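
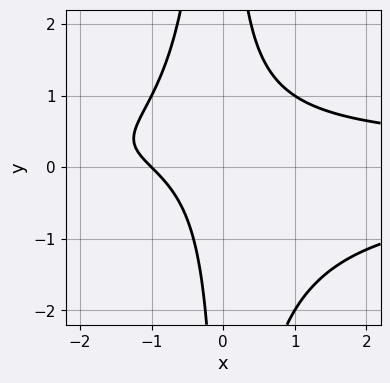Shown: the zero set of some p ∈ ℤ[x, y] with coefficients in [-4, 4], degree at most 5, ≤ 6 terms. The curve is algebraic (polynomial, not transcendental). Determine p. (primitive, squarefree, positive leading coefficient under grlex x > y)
deg p = 4. A generic line meets the curve in up to 4 points.
Reading off the gridlines: the curve avoids every integer y-axis point in the box; one x-axis crossing is at x = -1.
Fitting integer coefficients to these (and the overall shape) gives p.

x^2*y^2 + x*y - x - 1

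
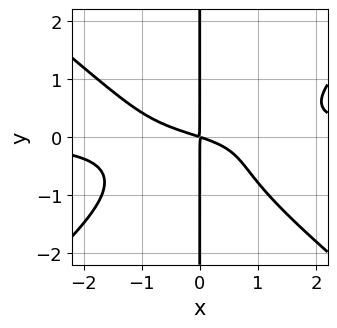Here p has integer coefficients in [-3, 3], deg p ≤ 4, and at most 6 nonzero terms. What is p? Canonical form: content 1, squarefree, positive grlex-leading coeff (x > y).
1. deg p = 4.
2. Reading off the gridlines: every point of the y-axis in the box is on the curve.
3. Together with the visible shape, these determine p as stated.

2*x^3*y - 3*x*y^3 - 2*x*y^2 - x^2 - 3*x*y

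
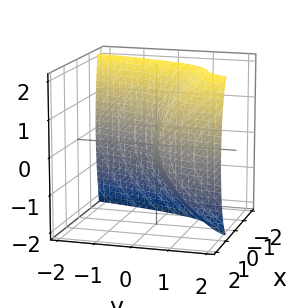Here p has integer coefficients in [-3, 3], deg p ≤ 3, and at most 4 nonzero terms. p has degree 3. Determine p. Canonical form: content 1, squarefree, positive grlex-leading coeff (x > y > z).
(a) Degree: the shape is more complex than any degree-2 surface, so deg p = 3.
(b) Checking where it meets the axes: it crosses the y-axis at the gridline y = 0; it meets the x-axis at x = 0 (among the integer gridlines).
(c) Together with the visible shape, these determine p as stated.

3*x^3 + x*y + z^2 - 3*y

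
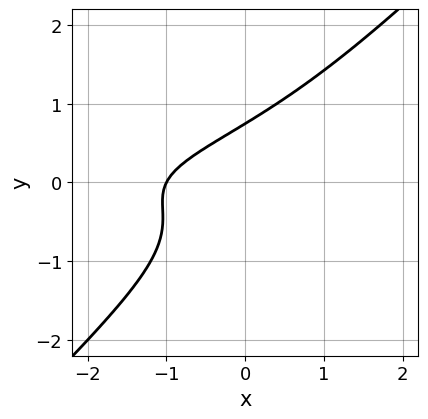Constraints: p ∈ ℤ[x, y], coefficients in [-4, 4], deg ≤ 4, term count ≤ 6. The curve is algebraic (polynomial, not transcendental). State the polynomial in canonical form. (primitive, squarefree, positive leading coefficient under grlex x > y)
Degree: a generic line meets the curve in up to 3 points, so deg p = 3.
Observable constraints: one x-axis crossing is at x = -1.
The integer polynomial consistent with all of this is the stated p.

3*x*y^2 - 3*y^3 + 2*x - y + 2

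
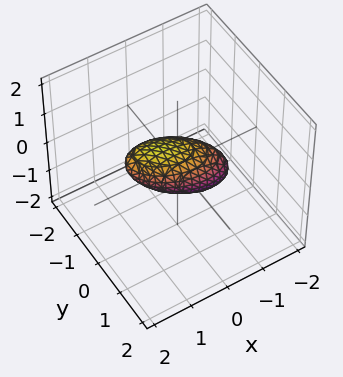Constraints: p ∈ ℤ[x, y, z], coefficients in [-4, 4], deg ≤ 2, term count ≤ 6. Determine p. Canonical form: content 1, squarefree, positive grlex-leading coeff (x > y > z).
x^2 + x*y - x*z + 2*y^2 + 2*z^2 - 1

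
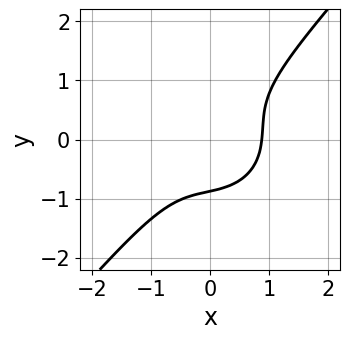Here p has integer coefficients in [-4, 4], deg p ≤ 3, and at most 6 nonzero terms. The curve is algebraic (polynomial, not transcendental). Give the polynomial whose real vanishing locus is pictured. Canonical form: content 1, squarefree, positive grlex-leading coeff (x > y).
Degree: a generic line meets the curve in up to 3 points, so deg p = 3.
Solving for integer coefficients yields p as stated.

3*x^3 - x^2*y + 2*x*y^2 - 3*y^3 - 2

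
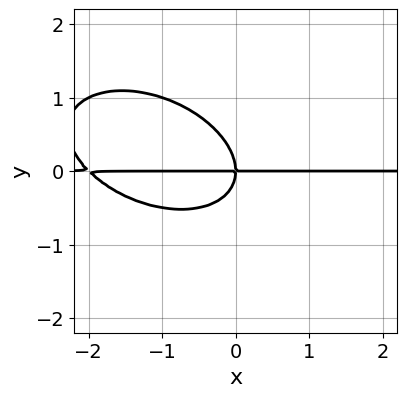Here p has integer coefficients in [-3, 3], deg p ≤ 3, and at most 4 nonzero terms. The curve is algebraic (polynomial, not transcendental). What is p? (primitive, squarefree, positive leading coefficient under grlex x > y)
First, the degree is 3 — no degree-2 curve has this shape.
Then, observable constraints: one y-axis crossing is at y = 0; every point of the x-axis in the box is on the curve.
Finally, matching integer coefficients to the picture gives p.

x^2*y + x*y^2 + 2*y^3 + 2*x*y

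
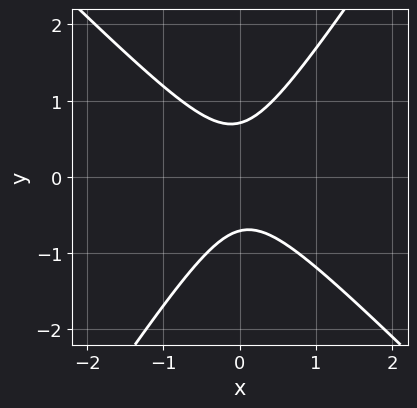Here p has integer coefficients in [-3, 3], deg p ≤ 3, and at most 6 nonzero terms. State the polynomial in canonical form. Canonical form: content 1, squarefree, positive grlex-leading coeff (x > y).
The degree is 2 — no degree-1 curve has this shape.
From the axis intercepts and sections: the curve avoids every integer x-axis point in the box.
Together with the visible shape, these determine p as stated.

3*x^2 + x*y - 2*y^2 + 1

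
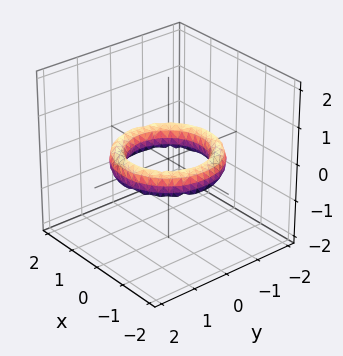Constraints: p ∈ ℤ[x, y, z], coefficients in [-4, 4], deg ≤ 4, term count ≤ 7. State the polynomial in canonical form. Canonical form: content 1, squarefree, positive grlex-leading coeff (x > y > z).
(a) deg p = 4. A generic line meets the surface in up to 4 points.
(b) Symmetry: the surface is invariant under rotation about z: p = q(x² + y², z).
(c) From the axis intercepts and sections: among the integer gridlines, it crosses the x-axis at x ∈ {-1, 1}; a circular section at z = 0 has radius exactly 1.
(d) Fitting integer coefficients to these (and the overall shape) gives p. Check: (0, -1, 0) on the y-axis lies on the surface, and p(0, -1, 0) = 0. ✓

x^4 + 2*x^2*y^2 + y^4 - 3*x^2 - 3*y^2 + 2*z^2 + 2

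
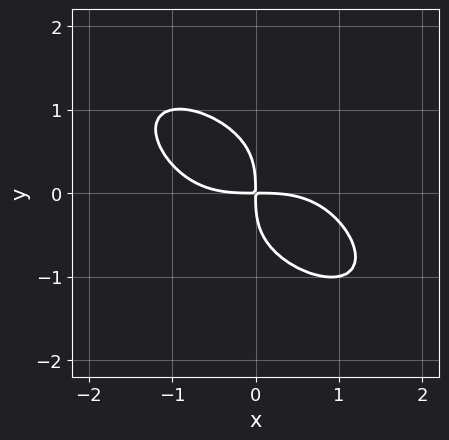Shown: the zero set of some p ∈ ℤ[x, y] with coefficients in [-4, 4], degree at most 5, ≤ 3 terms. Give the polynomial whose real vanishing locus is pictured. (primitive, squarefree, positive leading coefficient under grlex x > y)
x^4 + 2*y^4 + 3*x*y

deg p = 4.
Putting this together gives p.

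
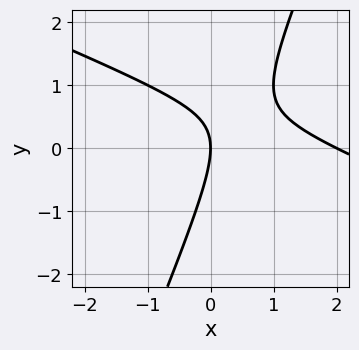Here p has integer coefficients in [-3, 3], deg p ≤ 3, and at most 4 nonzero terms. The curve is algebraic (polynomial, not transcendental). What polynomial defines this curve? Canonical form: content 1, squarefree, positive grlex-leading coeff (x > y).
x^2 + 2*x*y - y^2 - 2*x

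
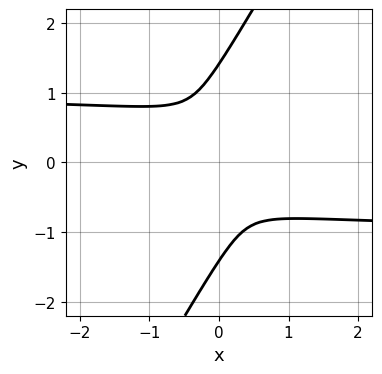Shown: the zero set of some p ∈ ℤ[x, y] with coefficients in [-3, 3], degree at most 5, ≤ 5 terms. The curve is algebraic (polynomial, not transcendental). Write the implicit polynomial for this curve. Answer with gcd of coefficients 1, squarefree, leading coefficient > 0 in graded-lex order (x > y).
1. The degree is 4 — a generic line meets the curve in up to 4 points.
2. Matching integer coefficients to the picture gives p.

2*x^2*y^2 - 3*x*y^3 + y^4 - 2*x^2 - 2*y^2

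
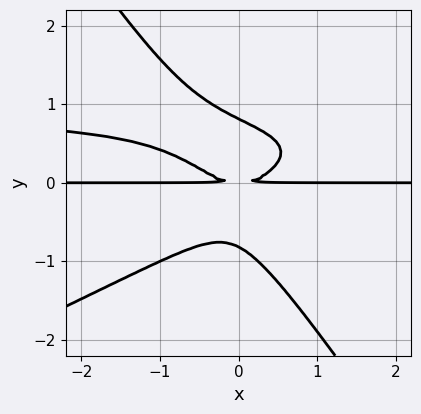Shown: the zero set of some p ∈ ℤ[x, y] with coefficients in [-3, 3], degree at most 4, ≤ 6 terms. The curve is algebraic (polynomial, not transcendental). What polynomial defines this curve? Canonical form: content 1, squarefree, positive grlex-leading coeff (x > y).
2*x^2*y^2 - 3*x*y^3 - 3*y^4 - 2*x^2*y + 2*y^2

1. deg p = 4. A generic line meets the curve in up to 4 points.
2. From the axis intercepts and sections: the visible x-axis segment lies entirely on the curve.
3. These observations pin down the coefficients.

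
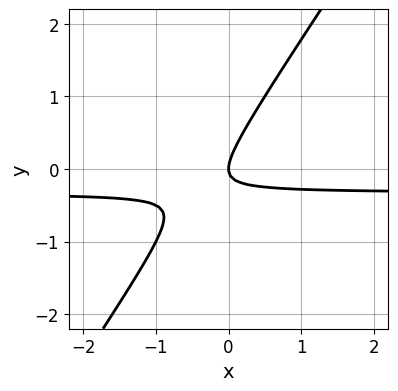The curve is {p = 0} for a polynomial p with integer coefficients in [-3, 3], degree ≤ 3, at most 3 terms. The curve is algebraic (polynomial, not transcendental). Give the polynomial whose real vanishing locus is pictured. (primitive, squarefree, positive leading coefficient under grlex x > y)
deg p = 2. No degree-1 curve has this shape.
Checking where it meets the axes: it meets the y-axis at y = 0 (among the integer gridlines); it crosses the x-axis at the gridline x = 0.
Together with the visible shape, these determine p as stated.

3*x*y - 2*y^2 + x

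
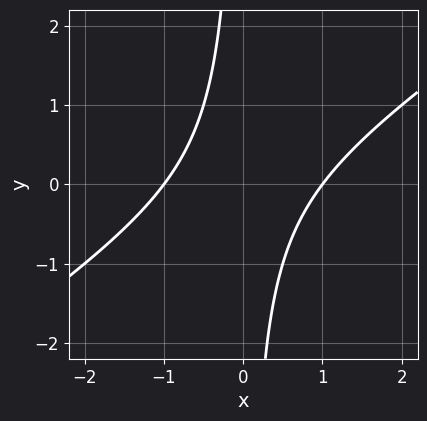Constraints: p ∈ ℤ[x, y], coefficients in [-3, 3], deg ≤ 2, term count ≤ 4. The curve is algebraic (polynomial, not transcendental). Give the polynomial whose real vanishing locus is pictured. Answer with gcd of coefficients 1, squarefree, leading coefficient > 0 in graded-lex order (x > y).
2*x^2 - 3*x*y - 2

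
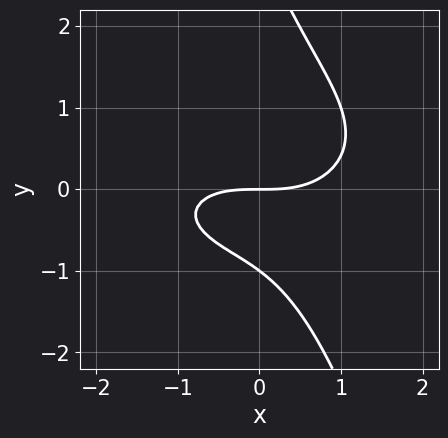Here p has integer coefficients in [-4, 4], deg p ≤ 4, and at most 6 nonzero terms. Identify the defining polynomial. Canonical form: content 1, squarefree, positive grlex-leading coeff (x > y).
x^3 + 3*x*y^2 + y^3 - 2*y^2 - 3*y

(a) deg p = 3. No degree-2 curve has this shape.
(b) Against the integer gridlines: among the integer gridlines, it crosses the y-axis at y ∈ {-1, 0}; it crosses the x-axis at the gridline x = 0.
(c) Matching integer coefficients to the picture gives p.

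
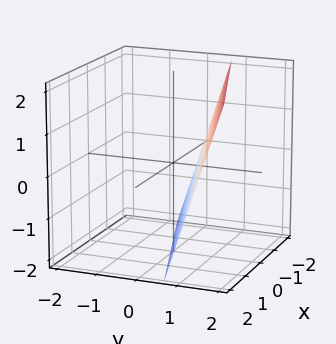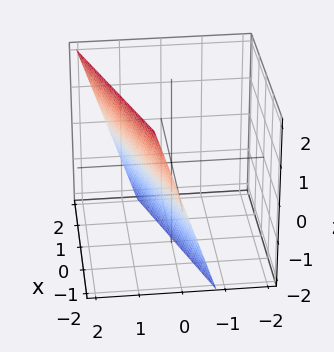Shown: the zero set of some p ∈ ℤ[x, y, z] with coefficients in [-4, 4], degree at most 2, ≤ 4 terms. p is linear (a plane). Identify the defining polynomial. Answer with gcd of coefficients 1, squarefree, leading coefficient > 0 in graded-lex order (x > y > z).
x - 3*y + z + 2

deg p = 1.
From the visible intercepts: it crosses the x-axis at the gridline x = -2; it crosses the z-axis at the gridline z = -2.
Matching integer coefficients to the picture gives p.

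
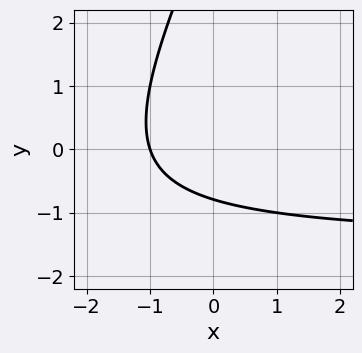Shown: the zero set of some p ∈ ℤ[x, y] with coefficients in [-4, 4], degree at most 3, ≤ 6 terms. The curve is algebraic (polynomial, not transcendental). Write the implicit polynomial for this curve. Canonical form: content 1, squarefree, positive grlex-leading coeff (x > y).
2*x*y - y^2 + 3*x + 3*y + 3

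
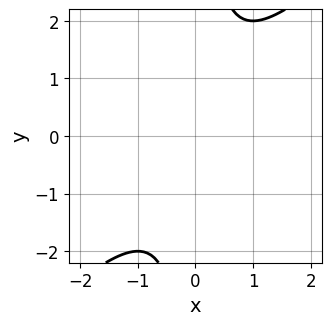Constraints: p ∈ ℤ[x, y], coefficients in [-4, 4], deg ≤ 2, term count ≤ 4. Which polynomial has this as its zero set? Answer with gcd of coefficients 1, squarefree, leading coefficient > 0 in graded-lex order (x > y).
1. deg p = 2.
2. Against the integer gridlines: the curve avoids every integer x-axis point in the box; the curve avoids every integer y-axis point in the box.
3. Solving for integer coefficients yields p as stated.

x^2 - x*y + 1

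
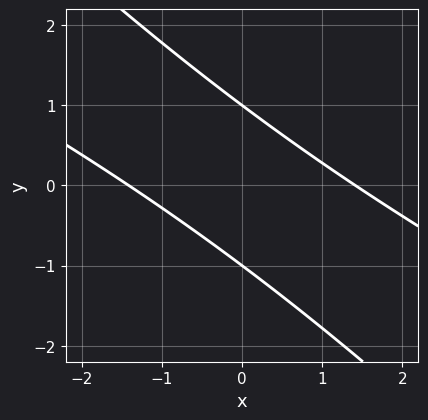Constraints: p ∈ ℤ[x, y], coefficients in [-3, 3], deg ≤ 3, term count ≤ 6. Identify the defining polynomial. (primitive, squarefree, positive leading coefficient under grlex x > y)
1. Degree: the shape is more complex than any degree-1 curve, so deg p = 2.
2. Observable constraints: the y-axis gridline crossings are at y ∈ {-1, 1}.
3. The integer polynomial consistent with all of this is the stated p.

x^2 + 3*x*y + 2*y^2 - 2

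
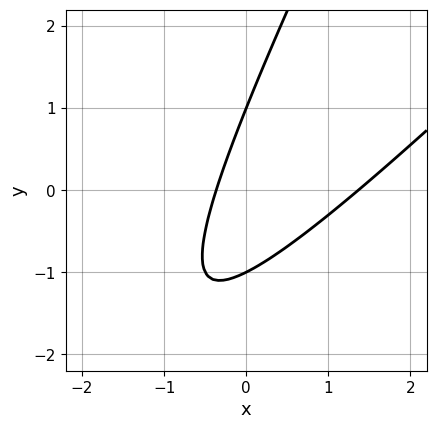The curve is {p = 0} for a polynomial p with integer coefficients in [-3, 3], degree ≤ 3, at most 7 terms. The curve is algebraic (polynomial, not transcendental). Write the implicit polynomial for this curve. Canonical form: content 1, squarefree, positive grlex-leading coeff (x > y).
deg p = 2. A generic line meets the curve in up to 2 points.
From the axis intercepts and sections: the y-axis gridline crossings are at y ∈ {-1, 1}.
Matching integer coefficients to the picture gives p.

2*x^2 - 3*x*y + y^2 - 2*x - 1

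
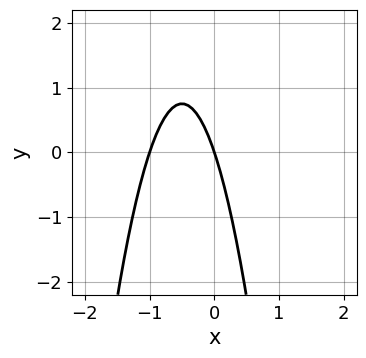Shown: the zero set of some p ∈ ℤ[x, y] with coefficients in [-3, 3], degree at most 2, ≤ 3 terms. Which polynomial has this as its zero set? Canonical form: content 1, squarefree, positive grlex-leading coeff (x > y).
3*x^2 + 3*x + y

Degree: no degree-1 curve has this shape, so deg p = 2.
From the visible intercepts: it meets the y-axis at y = 0 (among the integer gridlines); the x-axis gridline crossings are at x ∈ {-1, 0}.
Putting this together gives p.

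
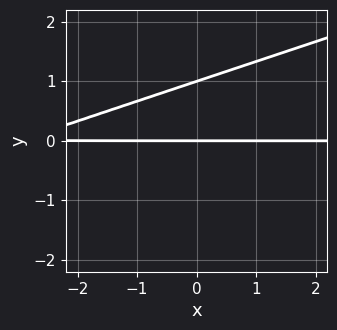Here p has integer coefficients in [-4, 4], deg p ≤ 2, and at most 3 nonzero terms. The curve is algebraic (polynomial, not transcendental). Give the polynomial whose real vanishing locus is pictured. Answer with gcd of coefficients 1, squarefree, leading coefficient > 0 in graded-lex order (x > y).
1. deg p = 2.
2. Reading off the gridlines: among the integer gridlines, it crosses the y-axis at y ∈ {0, 1}; every point of the x-axis in the box is on the curve.
3. Matching integer coefficients to the picture gives p.

x*y - 3*y^2 + 3*y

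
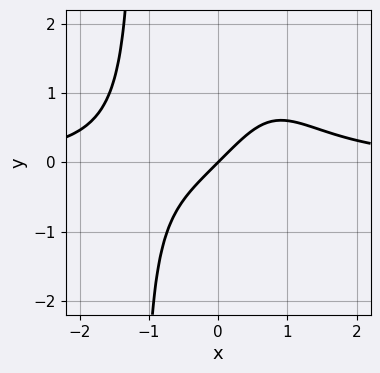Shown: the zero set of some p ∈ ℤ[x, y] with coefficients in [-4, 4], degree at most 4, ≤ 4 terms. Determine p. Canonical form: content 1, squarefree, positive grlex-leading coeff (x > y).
2*x^3*y - 3*x + 3*y

1. deg p = 4.
2. Reading off the gridlines: it meets the x-axis at x = 0 (among the integer gridlines); it crosses the y-axis at the gridline y = 0.
3. These observations pin down the coefficients.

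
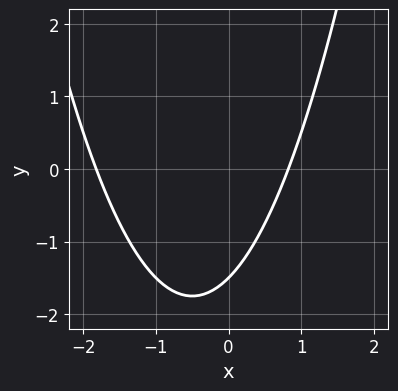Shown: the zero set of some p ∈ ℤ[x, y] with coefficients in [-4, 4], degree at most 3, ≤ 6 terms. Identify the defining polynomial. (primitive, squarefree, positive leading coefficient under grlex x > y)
2*x^2 + 2*x - 2*y - 3

First, degree: the shape is more complex than any degree-1 curve, so deg p = 2.
Finally, solving for integer coefficients yields p as stated.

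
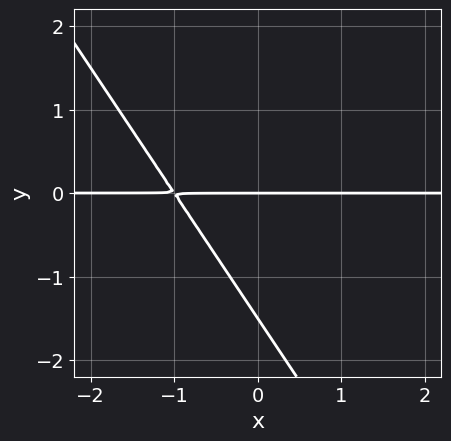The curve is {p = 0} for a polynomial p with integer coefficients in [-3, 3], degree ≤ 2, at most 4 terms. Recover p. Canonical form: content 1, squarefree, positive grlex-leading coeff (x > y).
First, deg p = 2. A generic line meets the curve in up to 2 points.
Then, against the integer gridlines: the visible x-axis segment lies entirely on the curve; it meets the y-axis at y = 0 (among the integer gridlines).
Finally, these observations pin down the coefficients.

3*x*y + 2*y^2 + 3*y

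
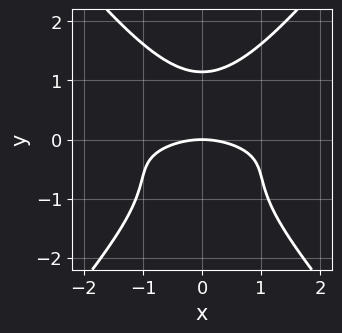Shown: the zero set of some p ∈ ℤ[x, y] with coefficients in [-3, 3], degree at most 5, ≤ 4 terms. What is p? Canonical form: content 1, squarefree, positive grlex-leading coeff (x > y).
First, the degree is 4 — the shape is more complex than any degree-3 curve.
Next, symmetries: mirror symmetry x ↦ −x ⇒ only even powers of x.
Then, observable constraints: it meets the y-axis at y = 0 (among the integer gridlines); it meets the x-axis at x = 0 (among the integer gridlines).
Finally, fitting integer coefficients to these (and the overall shape) gives p.

3*x^2*y^2 - 2*y^4 + x^2 + 3*y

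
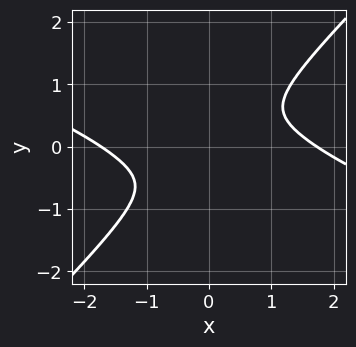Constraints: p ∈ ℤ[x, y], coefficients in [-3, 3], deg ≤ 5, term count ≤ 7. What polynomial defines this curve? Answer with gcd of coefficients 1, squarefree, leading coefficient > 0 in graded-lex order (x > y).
x^4 + 3*x^3*y - 2*x*y^3 - 2*y^4 - 3*x^2

1. Degree: no degree-3 curve has this shape, so deg p = 4.
2. Matching integer coefficients to the picture gives p.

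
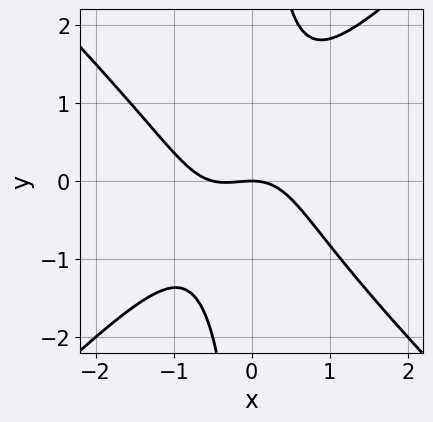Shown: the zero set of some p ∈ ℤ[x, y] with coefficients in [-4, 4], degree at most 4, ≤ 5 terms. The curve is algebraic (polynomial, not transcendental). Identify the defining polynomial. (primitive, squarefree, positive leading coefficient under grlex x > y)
First, degree: no degree-2 curve has this shape, so deg p = 3.
Next, against the integer gridlines: one x-axis crossing is at x = 0; one y-axis crossing is at y = 0.
Finally, putting this together gives p.

2*x^3 - 2*x*y^2 + x^2 + 2*y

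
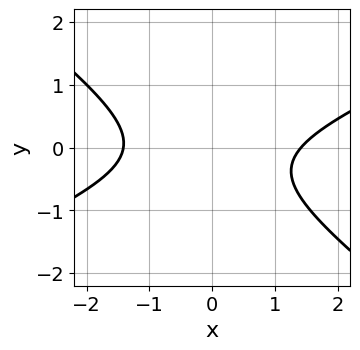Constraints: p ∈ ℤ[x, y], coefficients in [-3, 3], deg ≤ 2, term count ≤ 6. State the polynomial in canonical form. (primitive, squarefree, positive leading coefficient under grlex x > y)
(a) The degree is 2 — no degree-1 curve has this shape.
(b) Checking where it meets the axes: the curve avoids every integer y-axis point in the box.
(c) Matching integer coefficients to the picture gives p.

x^2 - x*y - 3*y^2 - y - 2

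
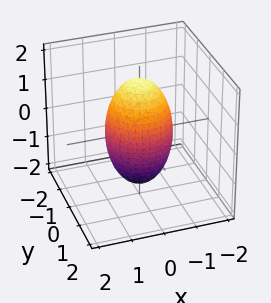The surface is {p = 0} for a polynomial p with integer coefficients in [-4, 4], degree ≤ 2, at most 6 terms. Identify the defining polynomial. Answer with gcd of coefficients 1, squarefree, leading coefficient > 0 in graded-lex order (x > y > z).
3*x^2 + 3*y^2 + z^2 - 3

Degree: bounded and convex; a quadric, so deg p = 2.
Symmetries: every cross-section ⟂ z is a circle, so x, y appear only via x² + y²; it's symmetric under z → −z, forcing even powers of z.
From the axis intercepts and sections: a circular section at z = 0 has radius exactly 1; among the integer gridlines, it crosses the y-axis at y ∈ {-1, 1}; the x-axis gridline crossings are at x ∈ {-1, 1}.
Together with the visible shape, these determine p as stated.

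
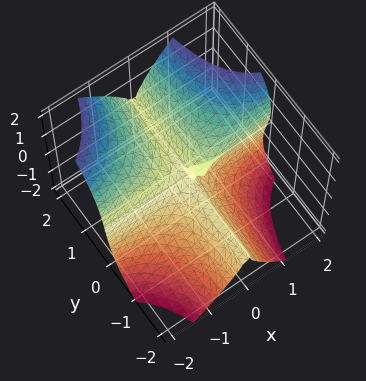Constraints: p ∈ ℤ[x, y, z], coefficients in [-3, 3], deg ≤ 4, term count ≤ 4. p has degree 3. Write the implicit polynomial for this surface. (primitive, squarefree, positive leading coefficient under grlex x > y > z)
1. The degree is 3 — the shape is more complex than any degree-2 surface.
2. From the axis intercepts and sections: every point of the x-axis in the box is on the surface; every point of the y-axis in the box is on the surface; it crosses the z-axis at the gridline z = 0.
3. Together with the visible shape, these determine p as stated.

3*x^2*y - z^3 + x*z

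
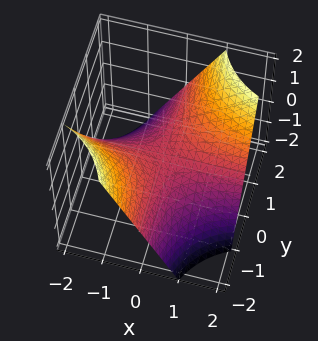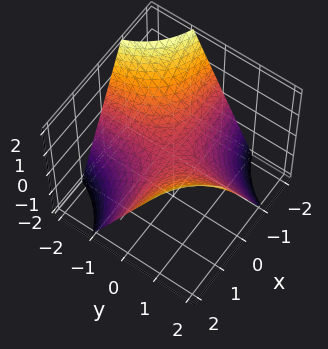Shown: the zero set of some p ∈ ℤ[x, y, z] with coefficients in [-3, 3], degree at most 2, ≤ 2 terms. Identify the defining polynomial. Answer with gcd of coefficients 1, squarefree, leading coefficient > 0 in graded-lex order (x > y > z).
First, deg p = 2. A hyperbolic paraboloid; a quadric.
Next, reading off the gridlines: every point of the x-axis in the box is on the surface; the visible y-axis segment lies entirely on the surface; it meets the z-axis at z = 0 (among the integer gridlines).
Finally, together with the visible shape, these determine p as stated.

x*y - z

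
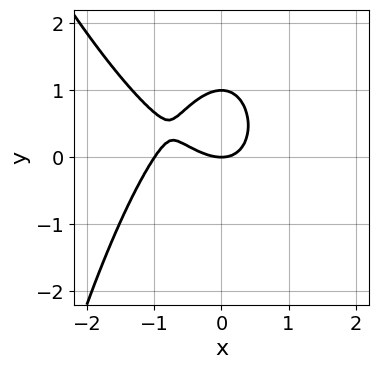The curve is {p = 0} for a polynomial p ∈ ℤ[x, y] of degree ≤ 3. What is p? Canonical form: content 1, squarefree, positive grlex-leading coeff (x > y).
3*x^3 + x^2*y + 3*x^2 + 3*y^2 - 3*y

deg p = 3. No degree-2 curve has this shape.
Observable constraints: among the integer gridlines, it crosses the x-axis at x ∈ {-1, 0}; among the integer gridlines, it crosses the y-axis at y ∈ {0, 1}.
Fitting integer coefficients to these (and the overall shape) gives p.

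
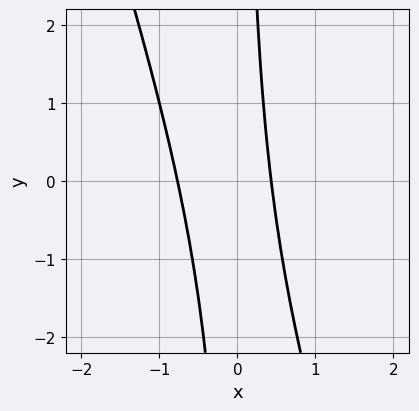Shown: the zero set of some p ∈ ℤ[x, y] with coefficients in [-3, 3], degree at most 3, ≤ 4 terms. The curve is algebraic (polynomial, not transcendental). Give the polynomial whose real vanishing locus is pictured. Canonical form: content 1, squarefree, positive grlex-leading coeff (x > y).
3*x^2 + x*y + x - 1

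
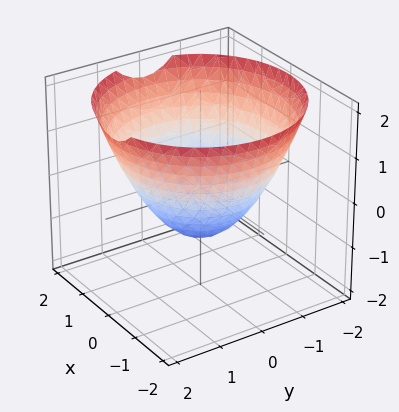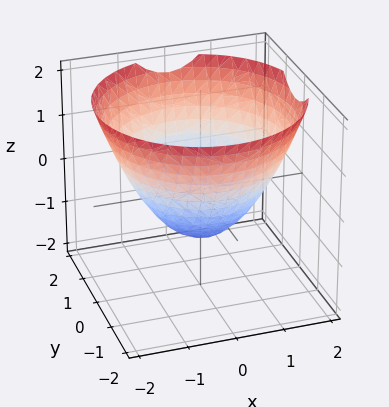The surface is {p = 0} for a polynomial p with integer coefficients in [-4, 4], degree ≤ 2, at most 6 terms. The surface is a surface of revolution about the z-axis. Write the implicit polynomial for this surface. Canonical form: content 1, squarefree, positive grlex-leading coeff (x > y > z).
2*x^2 + 2*y^2 - 3*z - 3

(a) Degree: a generic line meets the surface in up to 2 points, so deg p = 2.
(b) Symmetries: rotational symmetry about the z-axis ⇒ p depends on x, y only through x² + y².
(c) From the visible intercepts: a circular section at z = 1 has radius between 1 and 2; one z-axis crossing is at z = -1.
(d) The integer polynomial consistent with all of this is the stated p.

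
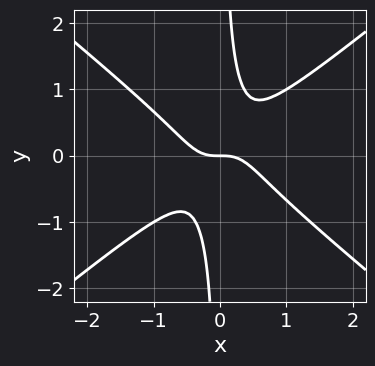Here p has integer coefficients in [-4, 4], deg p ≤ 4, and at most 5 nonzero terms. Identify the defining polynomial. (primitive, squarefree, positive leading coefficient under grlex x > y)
2*x^3 - 3*x*y^2 + y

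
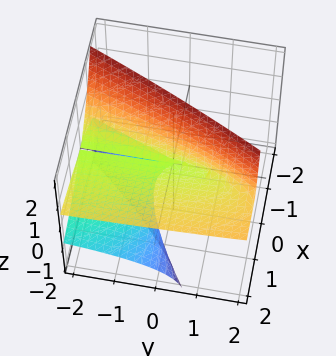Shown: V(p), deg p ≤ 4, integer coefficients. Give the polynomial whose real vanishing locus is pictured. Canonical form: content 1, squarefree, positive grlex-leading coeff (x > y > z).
3*x*z^2 - 2*y*z^2 + z^3 - x^2 + 2*x*z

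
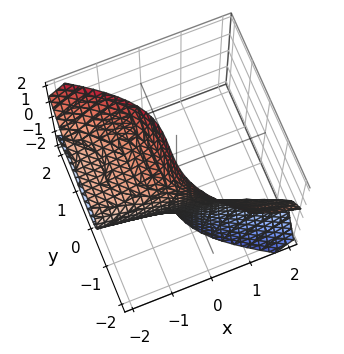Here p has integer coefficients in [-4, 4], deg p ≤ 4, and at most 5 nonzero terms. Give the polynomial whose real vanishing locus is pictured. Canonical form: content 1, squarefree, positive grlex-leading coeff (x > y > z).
2*x*y^2 + 3*x*z^2 + 3*y^3 + y^2*z + 3

1. deg p = 3. No degree-2 surface has this shape.
2. Observable constraints: it misses every integer gridline on the z-axis; it crosses the y-axis at the gridline y = -1; it misses every integer gridline on the x-axis.
3. These observations pin down the coefficients.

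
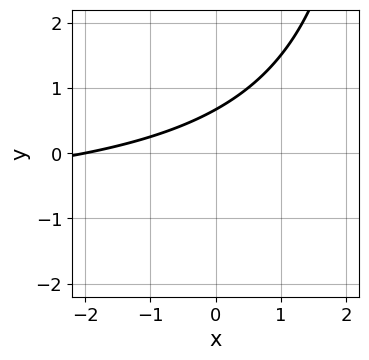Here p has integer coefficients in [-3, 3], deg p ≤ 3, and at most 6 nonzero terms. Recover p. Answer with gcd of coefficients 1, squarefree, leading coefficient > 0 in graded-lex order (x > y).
x*y + x - 3*y + 2

1. deg p = 2. The shape is more complex than any degree-1 curve.
2. Checking where it meets the axes: one x-axis crossing is at x = -2.
3. The integer polynomial consistent with all of this is the stated p.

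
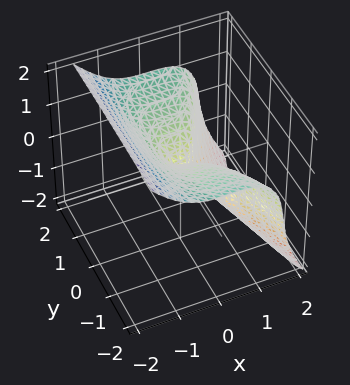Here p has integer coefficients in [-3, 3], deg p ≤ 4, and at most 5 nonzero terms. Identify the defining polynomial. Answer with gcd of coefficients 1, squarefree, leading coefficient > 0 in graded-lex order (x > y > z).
3*x^3 - x^2*z + y^2*z + 2*z^3 - 2*y^2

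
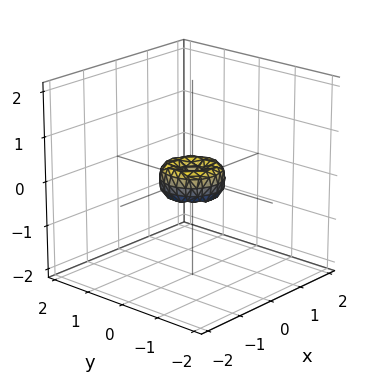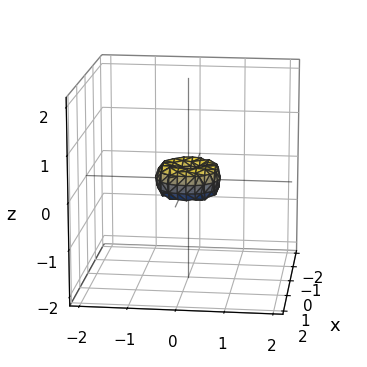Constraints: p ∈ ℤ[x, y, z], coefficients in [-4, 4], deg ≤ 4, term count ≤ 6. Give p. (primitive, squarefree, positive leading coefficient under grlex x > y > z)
2*x^4 + 4*x^2*y^2 + 2*y^4 - x^2 - y^2 + z^2

First, degree: no degree-3 surface has this shape, so deg p = 4.
Then, symmetry: every cross-section ⟂ z is a circle, so x, y appear only via x² + y².
Next, reading off the gridlines: it crosses the y-axis at the gridline y = 0; it meets the x-axis at x = 0 (among the integer gridlines).
Finally, putting this together gives p.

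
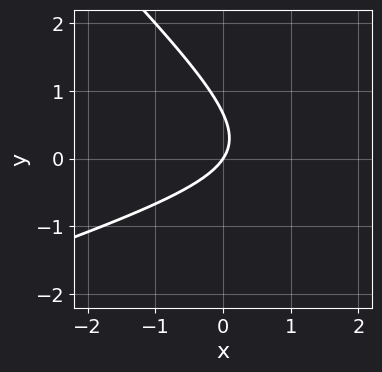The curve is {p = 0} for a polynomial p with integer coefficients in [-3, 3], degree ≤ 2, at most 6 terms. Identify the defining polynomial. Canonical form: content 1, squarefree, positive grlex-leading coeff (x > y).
(a) Degree: no degree-1 curve has this shape, so deg p = 2.
(b) Reading off the gridlines: one x-axis crossing is at x = 0; it crosses the y-axis at the gridline y = 0.
(c) Assembling these constraints gives the stated polynomial.

x^2 - 2*x*y - 3*y^2 - 3*x + 2*y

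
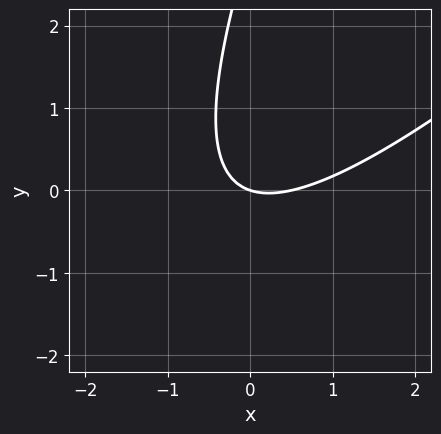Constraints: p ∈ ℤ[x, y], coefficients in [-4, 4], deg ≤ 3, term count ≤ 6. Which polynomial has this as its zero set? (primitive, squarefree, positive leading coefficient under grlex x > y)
2*x^2 - 3*x*y + y^2 - x - 3*y

deg p = 2.
From the visible intercepts: it crosses the y-axis at the gridline y = 0; it meets the x-axis at x = 0 (among the integer gridlines).
Matching integer coefficients to the picture gives p.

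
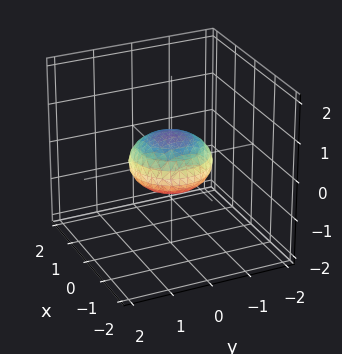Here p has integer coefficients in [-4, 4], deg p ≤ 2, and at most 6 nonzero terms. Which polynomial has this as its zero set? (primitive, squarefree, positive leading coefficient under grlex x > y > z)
1. The degree is 2 — the shape is more complex than any degree-1 surface.
2. Symmetry: the surface is invariant under rotation about z: p = q(x² + y², z).
3. From the visible intercepts: the y-axis gridline crossings are at y ∈ {-1, 1}; a circular section at z = 0 has radius exactly 1.
4. Assembling these constraints gives the stated polynomial. Check: (1, 0, 0) on the x-axis lies on the surface, and p(1, 0, 0) = 0. ✓

x^2 + y^2 + 2*z^2 - 1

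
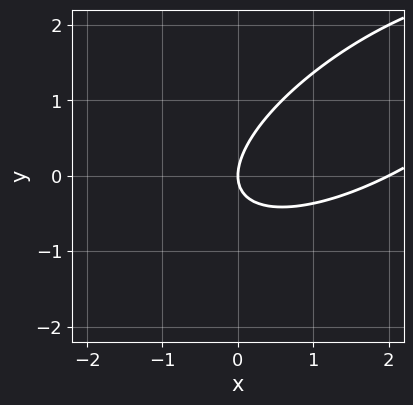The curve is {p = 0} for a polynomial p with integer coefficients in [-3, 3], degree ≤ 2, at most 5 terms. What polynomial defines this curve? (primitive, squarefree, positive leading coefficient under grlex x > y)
(a) Degree: a generic line meets the curve in up to 2 points, so deg p = 2.
(b) Observable constraints: one y-axis crossing is at y = 0; among the integer gridlines, it crosses the x-axis at x ∈ {0, 2}.
(c) Fitting integer coefficients to these (and the overall shape) gives p.

x^2 - 2*x*y + 2*y^2 - 2*x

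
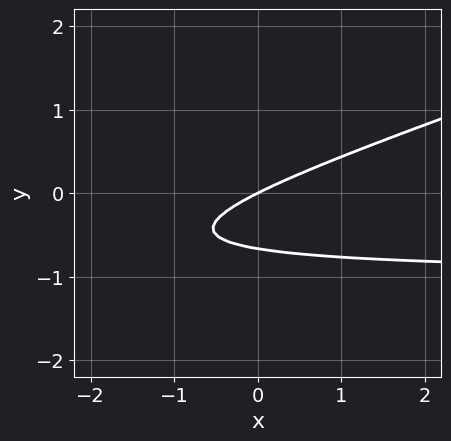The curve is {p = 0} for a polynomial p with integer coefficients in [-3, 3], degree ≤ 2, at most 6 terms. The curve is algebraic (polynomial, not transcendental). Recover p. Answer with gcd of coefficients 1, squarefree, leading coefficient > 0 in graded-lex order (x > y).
x*y - 3*y^2 + x - 2*y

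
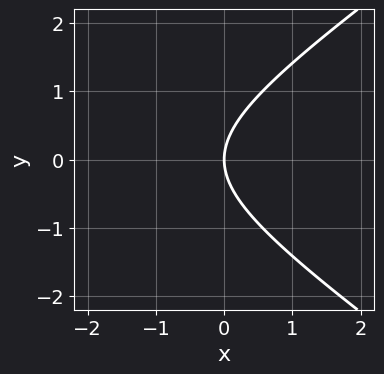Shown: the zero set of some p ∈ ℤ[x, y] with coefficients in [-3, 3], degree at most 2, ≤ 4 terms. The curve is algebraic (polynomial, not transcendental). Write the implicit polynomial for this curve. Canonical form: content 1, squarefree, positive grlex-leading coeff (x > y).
x^2 - 2*y^2 + 3*x

(a) deg p = 2.
(b) Symmetries: it's symmetric under y → −y, forcing even powers of y.
(c) From the visible intercepts: it meets the y-axis at y = 0 (among the integer gridlines); one x-axis crossing is at x = 0.
(d) Matching integer coefficients to the picture gives p.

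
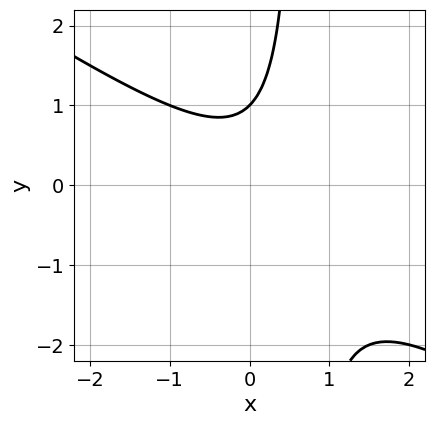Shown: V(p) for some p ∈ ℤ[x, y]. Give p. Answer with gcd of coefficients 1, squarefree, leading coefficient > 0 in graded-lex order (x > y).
2*x^2 + 3*x*y - x - 2*y + 2

(a) The degree is 2 — the shape is more complex than any degree-1 curve.
(b) Against the integer gridlines: it crosses the y-axis at the gridline y = 1; the curve avoids every integer x-axis point in the box.
(c) Together with the visible shape, these determine p as stated.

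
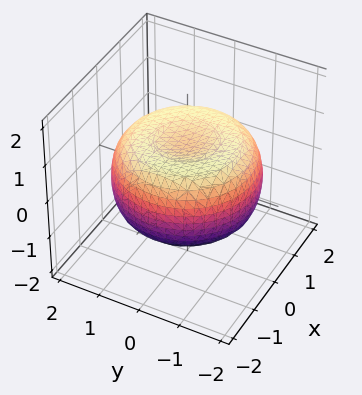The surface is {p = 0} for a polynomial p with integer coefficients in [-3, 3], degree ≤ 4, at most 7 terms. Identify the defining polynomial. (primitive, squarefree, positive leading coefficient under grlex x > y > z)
x^4 + 2*x^2*y^2 + y^4 - 2*x^2 - 2*y^2 + 3*z^2 - 2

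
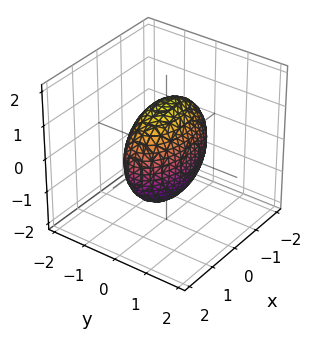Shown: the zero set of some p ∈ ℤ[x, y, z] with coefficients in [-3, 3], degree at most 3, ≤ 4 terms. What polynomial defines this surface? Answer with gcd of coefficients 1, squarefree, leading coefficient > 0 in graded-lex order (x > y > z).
1. deg p = 2. Bounded and convex; a quadric.
2. Symmetries: mirror symmetry x ↦ −x ⇒ only even powers of x; mirror symmetry z ↦ −z ⇒ only even powers of z; it's symmetric under y → −y, forcing even powers of y.
3. Solving for integer coefficients yields p as stated.

x^2 + 3*y^2 + z^2 - 2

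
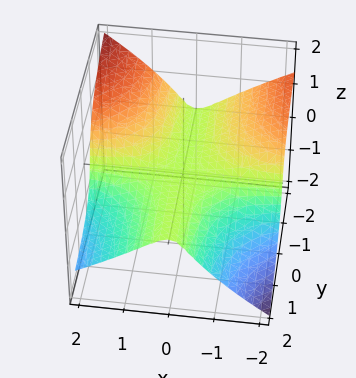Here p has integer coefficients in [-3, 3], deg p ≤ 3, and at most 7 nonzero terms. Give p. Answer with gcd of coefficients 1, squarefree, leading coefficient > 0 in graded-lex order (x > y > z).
deg p = 3.
Reading off the gridlines: every point of the y-axis in the box is on the surface; one z-axis crossing is at z = 0; the visible x-axis segment lies entirely on the surface.
These observations pin down the coefficients.

3*x^2*y + 2*x*y*z - 2*y*z^2 + 3*z^3 + 3*z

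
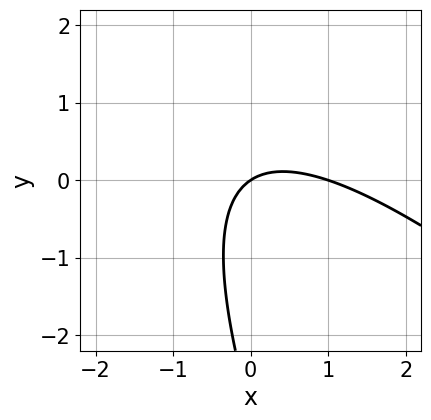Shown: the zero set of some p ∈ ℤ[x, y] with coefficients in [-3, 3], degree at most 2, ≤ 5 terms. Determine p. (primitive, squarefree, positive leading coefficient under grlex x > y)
2*x^2 + 3*x*y + y^2 - 2*x + 3*y

(a) deg p = 2. A generic line meets the curve in up to 2 points.
(b) From the axis intercepts and sections: the x-axis gridline crossings are at x ∈ {0, 1}; it crosses the y-axis at the gridline y = 0.
(c) Together with the visible shape, these determine p as stated.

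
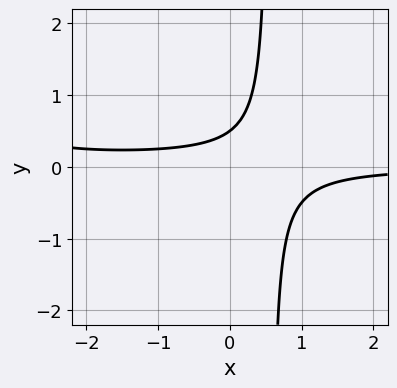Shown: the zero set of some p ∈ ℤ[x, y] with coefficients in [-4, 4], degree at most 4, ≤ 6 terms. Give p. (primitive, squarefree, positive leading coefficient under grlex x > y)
x^2*y + 3*x*y - 2*y + 1

(a) deg p = 3.
(b) Against the integer gridlines: no x-intercept at any integer in the box.
(c) Matching integer coefficients to the picture gives p.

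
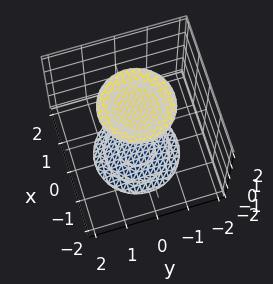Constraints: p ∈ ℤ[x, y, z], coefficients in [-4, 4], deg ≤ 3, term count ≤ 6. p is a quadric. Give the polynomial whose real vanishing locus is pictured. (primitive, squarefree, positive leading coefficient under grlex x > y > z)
I count 2 distinct pieces. They look like related sheets of one shape, so recover p as a whole.
The degree is 2 — two separate bowl-shaped sheets opening away from each other; a quadric.
Symmetries: mirror symmetry z ↦ −z ⇒ only even powers of z; the z-axis is an axis of rotation, so x and y enter only as x² + y².
Checking where it meets the axes: a circular section at z = -2 has radius exactly 1; no y-intercept at any integer in the box.
Fitting integer coefficients to these (and the overall shape) gives p.

x^2 + y^2 - z^2 + 3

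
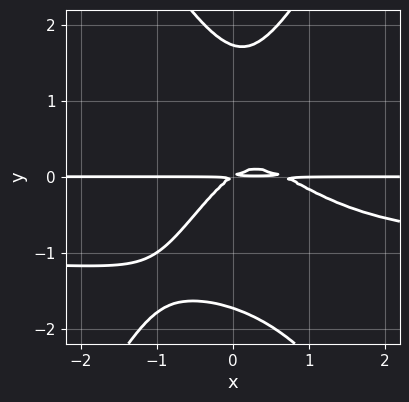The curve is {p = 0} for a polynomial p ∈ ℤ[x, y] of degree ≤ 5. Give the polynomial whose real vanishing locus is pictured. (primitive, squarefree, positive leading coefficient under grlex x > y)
3*x^2*y^2 - y^4 + 3*x^2*y - 2*x*y + 3*y^2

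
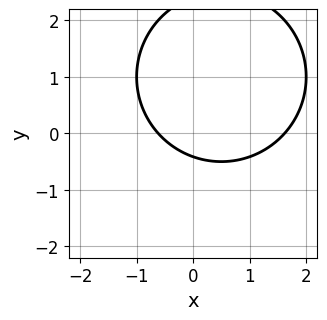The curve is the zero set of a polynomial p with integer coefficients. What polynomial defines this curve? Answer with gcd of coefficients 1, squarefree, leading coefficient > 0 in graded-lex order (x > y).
(a) Degree: a generic line meets the curve in up to 2 points, so deg p = 2.
(b) Matching integer coefficients to the picture gives p.

x^2 + y^2 - x - 2*y - 1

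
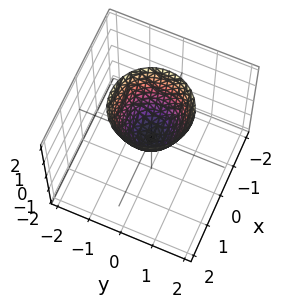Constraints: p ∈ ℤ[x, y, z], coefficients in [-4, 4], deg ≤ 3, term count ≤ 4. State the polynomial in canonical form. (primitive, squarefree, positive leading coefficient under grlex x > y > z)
(a) The degree is 2 — a single bowl opening along one axis; a quadric.
(b) Symmetry: the z-axis is an axis of rotation, so x and y enter only as x² + y².
(c) From the axis intercepts and sections: it crosses the x-axis at the gridline x = 0; a circular section at z = 1 has radius between 0 and 1.
(d) Fitting integer coefficients to these (and the overall shape) gives p.

3*x^2 + 3*y^2 - 2*z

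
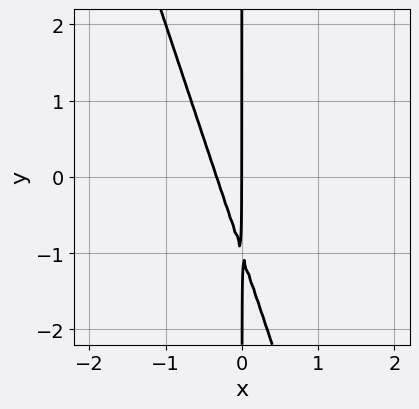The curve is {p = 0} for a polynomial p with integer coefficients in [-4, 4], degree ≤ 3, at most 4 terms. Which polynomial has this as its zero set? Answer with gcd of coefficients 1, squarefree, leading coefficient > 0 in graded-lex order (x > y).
3*x^2 + x*y + x

1. Degree: no degree-1 curve has this shape, so deg p = 2.
2. Observable constraints: the visible y-axis segment lies entirely on the curve; it meets the x-axis at x = 0 (among the integer gridlines).
3. Matching integer coefficients to the picture gives p.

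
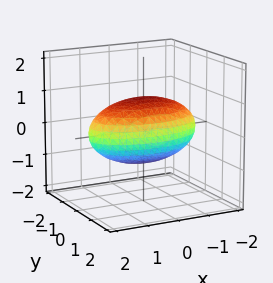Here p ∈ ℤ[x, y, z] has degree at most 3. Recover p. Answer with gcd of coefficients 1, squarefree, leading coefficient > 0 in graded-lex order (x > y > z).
(a) The degree is 2 — a closed, bounded, convex surface; a quadric.
(b) Symmetries: it's symmetric under x → −x, forcing even powers of x; it's symmetric under z → −z, forcing even powers of z; mirror symmetry y ↦ −y ⇒ only even powers of y.
(c) Observable constraints: the y-axis gridline crossings are at y ∈ {-1, 1}; among the integer gridlines, it crosses the z-axis at z ∈ {-1, 1}.
(d) Assembling these constraints gives the stated polynomial.

x^2 + 3*y^2 + 3*z^2 - 3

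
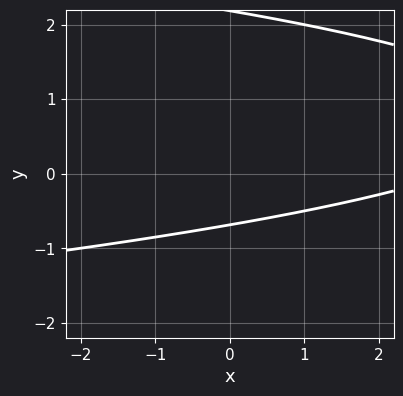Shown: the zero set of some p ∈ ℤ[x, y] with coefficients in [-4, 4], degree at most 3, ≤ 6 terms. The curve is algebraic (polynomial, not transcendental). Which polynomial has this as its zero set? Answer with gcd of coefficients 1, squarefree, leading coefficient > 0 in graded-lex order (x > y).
(a) deg p = 2. No degree-1 curve has this shape.
(b) Reading off the gridlines: it misses every integer gridline on the x-axis.
(c) Assembling these constraints gives the stated polynomial.

2*y^2 + x - 3*y - 3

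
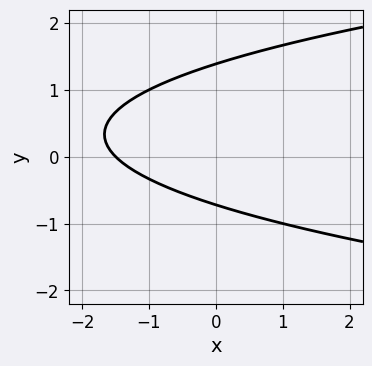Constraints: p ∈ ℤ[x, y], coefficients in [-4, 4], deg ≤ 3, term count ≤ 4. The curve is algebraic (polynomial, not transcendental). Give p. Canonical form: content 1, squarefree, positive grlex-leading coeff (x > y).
3*y^2 - 2*x - 2*y - 3

Degree: a generic line meets the curve in up to 2 points, so deg p = 2.
The integer polynomial consistent with all of this is the stated p.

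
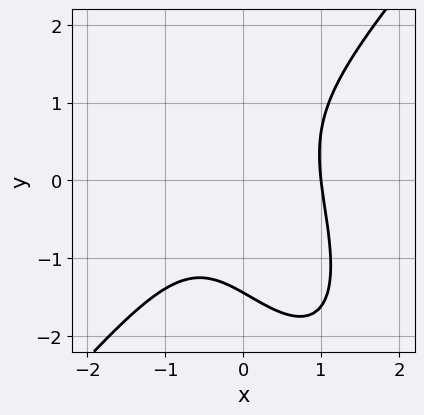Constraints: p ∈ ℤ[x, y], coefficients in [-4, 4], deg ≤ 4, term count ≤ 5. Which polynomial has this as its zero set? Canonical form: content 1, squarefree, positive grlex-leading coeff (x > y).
3*x^3 - x*y^2 - y^3 + x*y - 3

(a) The degree is 3 — a generic line meets the curve in up to 3 points.
(b) Against the integer gridlines: one x-axis crossing is at x = 1.
(c) Matching integer coefficients to the picture gives p.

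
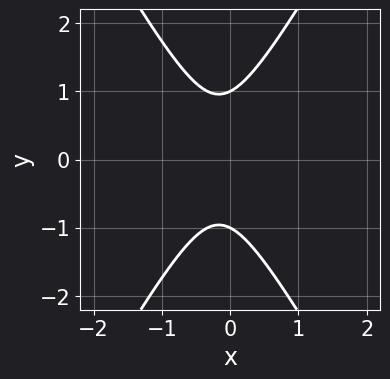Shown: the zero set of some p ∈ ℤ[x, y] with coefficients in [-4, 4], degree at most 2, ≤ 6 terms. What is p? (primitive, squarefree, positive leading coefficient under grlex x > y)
3*x^2 - y^2 + x + 1

First, degree: the shape is more complex than any degree-1 curve, so deg p = 2.
Next, symmetries: it's symmetric under y → −y, forcing even powers of y.
Next, against the integer gridlines: the y-axis gridline crossings are at y ∈ {-1, 1}; it misses every integer gridline on the x-axis.
Finally, putting this together gives p.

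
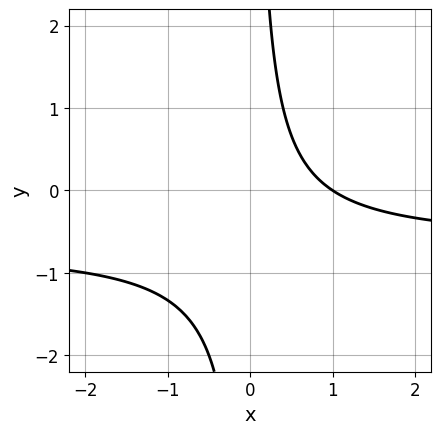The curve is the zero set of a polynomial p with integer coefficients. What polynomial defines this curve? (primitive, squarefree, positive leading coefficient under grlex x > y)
3*x*y + 2*x - 2

1. The degree is 2 — the shape is more complex than any degree-1 curve.
2. From the visible intercepts: it misses every integer gridline on the y-axis; one x-axis crossing is at x = 1.
3. Assembling these constraints gives the stated polynomial.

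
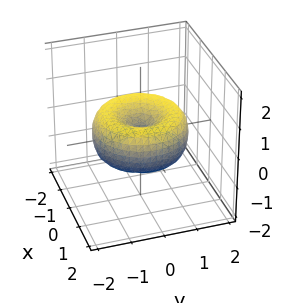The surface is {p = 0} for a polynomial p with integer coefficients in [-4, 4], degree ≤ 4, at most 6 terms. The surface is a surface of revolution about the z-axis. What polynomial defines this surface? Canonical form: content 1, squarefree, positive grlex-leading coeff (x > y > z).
x^4 + 2*x^2*y^2 + y^4 - 2*x^2 - 2*y^2 + 2*z^2

The degree is 4 — a generic line meets the surface in up to 4 points.
By symmetry, the surface is invariant under rotation about z: p = q(x² + y², z).
From the axis intercepts and sections: it meets the x-axis at x = 0 (among the integer gridlines); a circular section at z = 0 has radius between 1 and 2; it crosses the y-axis at the gridline y = 0; one z-axis crossing is at z = 0.
Together with the visible shape, these determine p as stated.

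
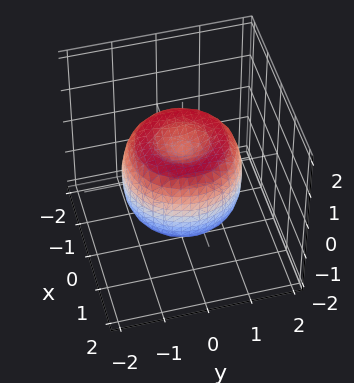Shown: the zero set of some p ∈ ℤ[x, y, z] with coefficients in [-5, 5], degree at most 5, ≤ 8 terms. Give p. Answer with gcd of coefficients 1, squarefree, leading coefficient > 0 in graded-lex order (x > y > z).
2*x^4 + 4*x^2*y^2 + 2*y^4 - 3*x^2 - 3*y^2 + 2*z^2 - 1

1. Degree: the shape is more complex than any degree-3 surface, so deg p = 4.
2. Symmetries: the surface is invariant under rotation about z: p = q(x² + y², z).
3. Observable constraints: a circular section at z = 0 has radius between 1 and 2.
4. The integer polynomial consistent with all of this is the stated p.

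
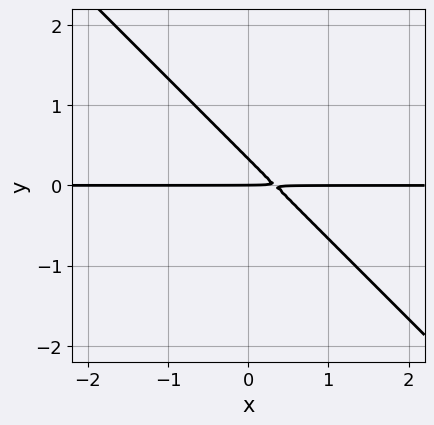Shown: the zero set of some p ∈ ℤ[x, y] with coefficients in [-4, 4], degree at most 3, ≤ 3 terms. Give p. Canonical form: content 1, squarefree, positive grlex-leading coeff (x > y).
First, the degree is 2 — no degree-1 curve has this shape.
Next, reading off the gridlines: the visible x-axis segment lies entirely on the curve; it crosses the y-axis at the gridline y = 0.
Finally, together with the visible shape, these determine p as stated.

3*x*y + 3*y^2 - y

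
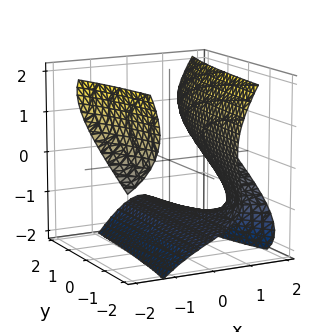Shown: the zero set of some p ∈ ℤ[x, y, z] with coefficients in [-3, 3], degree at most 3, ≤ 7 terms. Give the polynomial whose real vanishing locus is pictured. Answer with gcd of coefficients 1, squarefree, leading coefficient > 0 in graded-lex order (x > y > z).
x^2*y - 2*x^2*z + z^3 - 3*x + 3

1. There are 2 components. Treating them together as one polynomial.
2. The degree is 3 — a generic line meets the surface in up to 3 points.
3. Against the integer gridlines: one x-axis crossing is at x = 1; it misses every integer gridline on the y-axis.
4. Solving for integer coefficients yields p as stated.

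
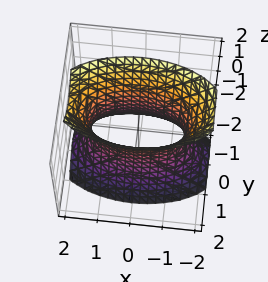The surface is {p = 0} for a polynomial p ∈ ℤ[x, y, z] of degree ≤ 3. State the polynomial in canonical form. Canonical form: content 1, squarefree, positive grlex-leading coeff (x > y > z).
x^2 + 3*y^2 - z^2 - 2

1. The degree is 2 — an hourglass — one-sheet hyperboloid; a quadric.
2. Symmetries: mirror symmetry y ↦ −y ⇒ only even powers of y; it's symmetric under z → −z, forcing even powers of z; it's symmetric under x → −x, forcing even powers of x.
3. Reading off the gridlines: no z-intercept at any integer in the box.
4. Fitting integer coefficients to these (and the overall shape) gives p.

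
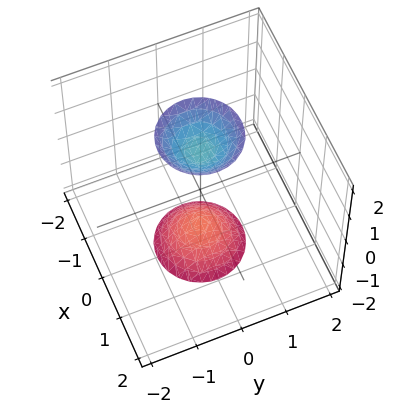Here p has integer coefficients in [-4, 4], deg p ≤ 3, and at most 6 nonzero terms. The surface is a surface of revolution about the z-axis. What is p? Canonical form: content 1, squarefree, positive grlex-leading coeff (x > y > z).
3*x^2 + 3*y^2 - z^2 + 2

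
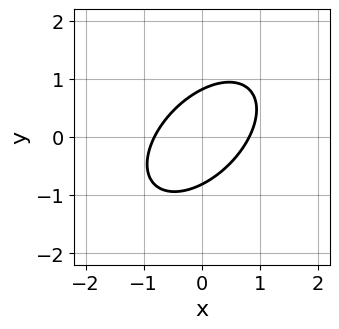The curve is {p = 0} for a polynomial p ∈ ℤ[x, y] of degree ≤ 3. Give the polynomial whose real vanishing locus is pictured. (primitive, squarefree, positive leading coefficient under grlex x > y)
3*x^2 - 3*x*y + 3*y^2 - 2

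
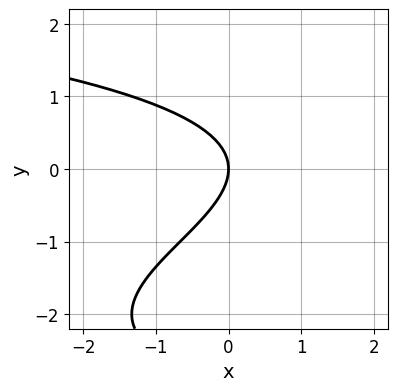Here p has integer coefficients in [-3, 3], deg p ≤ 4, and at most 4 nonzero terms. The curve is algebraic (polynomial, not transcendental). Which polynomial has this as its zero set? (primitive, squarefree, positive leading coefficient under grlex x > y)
(a) The degree is 3 — a generic line meets the curve in up to 3 points.
(b) Reading off the gridlines: one y-axis crossing is at y = 0; it crosses the x-axis at the gridline x = 0.
(c) Matching integer coefficients to the picture gives p.

y^3 + 3*y^2 + 3*x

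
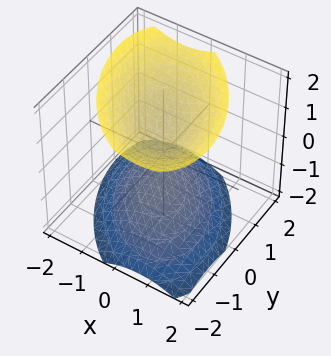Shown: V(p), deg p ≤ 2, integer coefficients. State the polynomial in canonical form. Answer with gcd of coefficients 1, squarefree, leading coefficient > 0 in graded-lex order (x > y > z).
The picture has 2 separate pieces. They look like related sheets of one shape, so recover p as a whole.
Degree: a generic line meets the surface in up to 2 points, so deg p = 2.
Reading off the gridlines: the z-axis gridline crossings are at z ∈ {-1, 1}; it misses every integer gridline on the x-axis.
Matching integer coefficients to the picture gives p.

3*x^2 + 2*x*y + 2*y^2 - 3*z^2 + 3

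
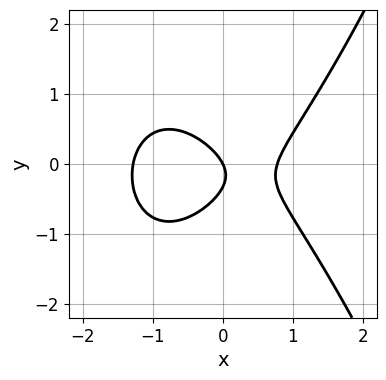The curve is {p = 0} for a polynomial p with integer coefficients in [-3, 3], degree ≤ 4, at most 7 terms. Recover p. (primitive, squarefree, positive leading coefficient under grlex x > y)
2*x^3 + x^2 - 3*y^2 - 2*x - y

First, degree: a generic line meets the curve in up to 3 points, so deg p = 3.
Next, observable constraints: it meets the y-axis at y = 0 (among the integer gridlines); it crosses the x-axis at the gridline x = 0.
Finally, assembling these constraints gives the stated polynomial.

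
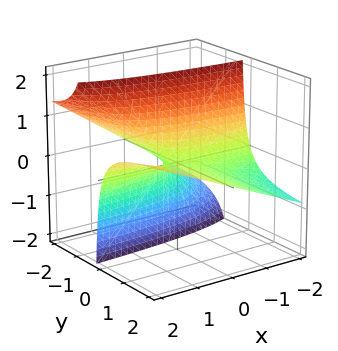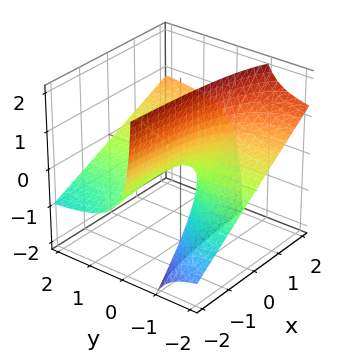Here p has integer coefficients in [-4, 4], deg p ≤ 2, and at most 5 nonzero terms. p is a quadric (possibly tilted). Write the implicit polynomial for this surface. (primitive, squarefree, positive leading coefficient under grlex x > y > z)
x*y - 2*y*z - z

(a) Degree: no degree-1 surface has this shape, so deg p = 2.
(b) Checking where it meets the axes: the visible x-axis segment lies entirely on the surface; every point of the y-axis in the box is on the surface.
(c) Fitting integer coefficients to these (and the overall shape) gives p.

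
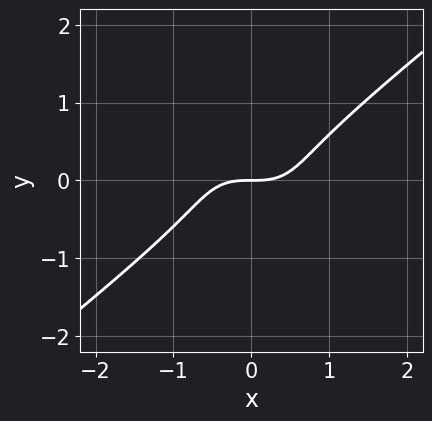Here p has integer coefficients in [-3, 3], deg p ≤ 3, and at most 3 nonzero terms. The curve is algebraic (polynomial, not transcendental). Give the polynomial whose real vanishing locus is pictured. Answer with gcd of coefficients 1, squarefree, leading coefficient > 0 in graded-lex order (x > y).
x^3 - 2*y^3 - y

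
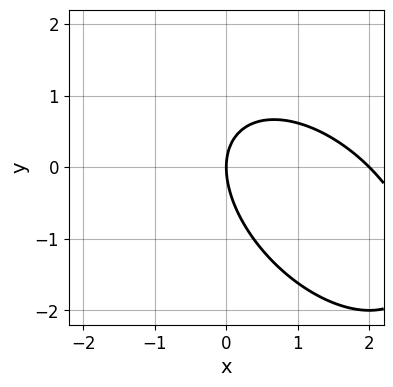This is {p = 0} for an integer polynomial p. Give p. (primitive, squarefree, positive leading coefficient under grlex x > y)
x^2 + x*y + y^2 - 2*x

Degree: a generic line meets the curve in up to 2 points, so deg p = 2.
Reading off the gridlines: it meets the y-axis at y = 0 (among the integer gridlines); among the integer gridlines, it crosses the x-axis at x ∈ {0, 2}.
Solving for integer coefficients yields p as stated.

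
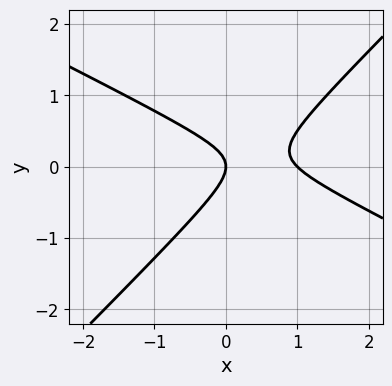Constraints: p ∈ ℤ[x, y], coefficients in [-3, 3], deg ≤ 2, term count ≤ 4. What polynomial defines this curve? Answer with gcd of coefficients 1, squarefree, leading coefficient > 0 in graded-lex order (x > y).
First, degree: no degree-1 curve has this shape, so deg p = 2.
Then, from the axis intercepts and sections: it crosses the y-axis at the gridline y = 0; the x-axis gridline crossings are at x ∈ {0, 1}.
Finally, the integer polynomial consistent with all of this is the stated p.

x^2 + x*y - 2*y^2 - x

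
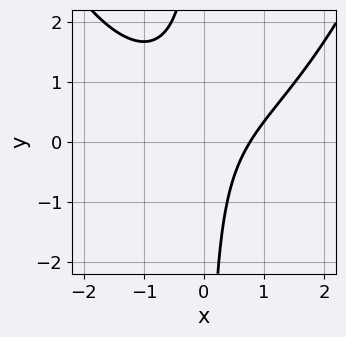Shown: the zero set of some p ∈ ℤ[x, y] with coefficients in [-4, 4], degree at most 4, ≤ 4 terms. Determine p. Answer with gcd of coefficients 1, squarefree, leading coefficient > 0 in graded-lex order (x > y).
(a) The degree is 3 — no degree-2 curve has this shape.
(b) Checking where it meets the axes: the curve avoids every integer y-axis point in the box.
(c) Putting this together gives p.

x^3 - 3*x*y + 2*x - 2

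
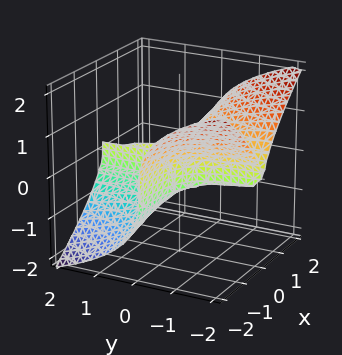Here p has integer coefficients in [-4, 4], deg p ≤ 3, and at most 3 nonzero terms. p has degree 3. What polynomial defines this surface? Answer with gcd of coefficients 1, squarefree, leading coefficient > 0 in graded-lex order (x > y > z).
First, deg p = 3. No degree-2 surface has this shape.
Next, reading off the gridlines: one x-axis crossing is at x = 0; the visible y-axis segment lies entirely on the surface; one z-axis crossing is at z = 0.
Finally, putting this together gives p.

3*x^2*y + 3*z^3 - x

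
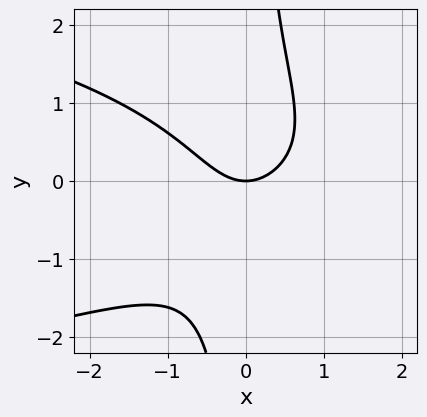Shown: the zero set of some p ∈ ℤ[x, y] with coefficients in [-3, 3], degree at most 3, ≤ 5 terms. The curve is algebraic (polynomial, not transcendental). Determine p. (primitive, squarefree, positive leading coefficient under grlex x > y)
x*y^2 + x^2 - y

Degree: no degree-2 curve has this shape, so deg p = 3.
Against the integer gridlines: it meets the y-axis at y = 0 (among the integer gridlines); it meets the x-axis at x = 0 (among the integer gridlines).
Assembling these constraints gives the stated polynomial.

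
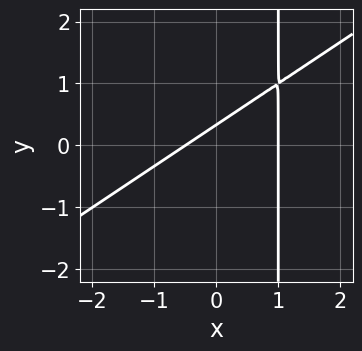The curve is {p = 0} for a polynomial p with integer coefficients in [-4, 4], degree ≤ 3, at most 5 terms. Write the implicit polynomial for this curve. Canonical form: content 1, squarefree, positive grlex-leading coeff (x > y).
2*x^2 - 3*x*y - x + 3*y - 1

deg p = 2. The shape is more complex than any degree-1 curve.
Against the integer gridlines: it meets the x-axis at x = 1 (among the integer gridlines).
Fitting integer coefficients to these (and the overall shape) gives p.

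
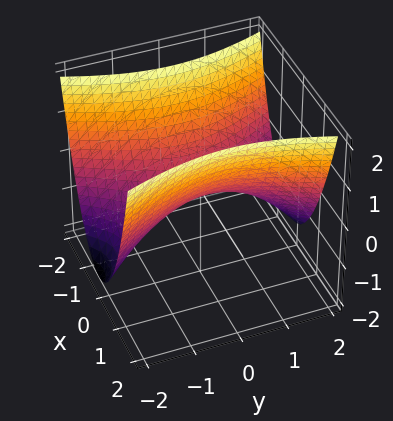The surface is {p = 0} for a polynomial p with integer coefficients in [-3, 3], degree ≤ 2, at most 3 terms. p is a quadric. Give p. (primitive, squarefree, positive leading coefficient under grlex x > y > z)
3*x^2 - y^2 - 3*z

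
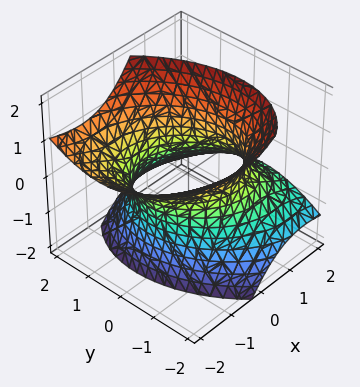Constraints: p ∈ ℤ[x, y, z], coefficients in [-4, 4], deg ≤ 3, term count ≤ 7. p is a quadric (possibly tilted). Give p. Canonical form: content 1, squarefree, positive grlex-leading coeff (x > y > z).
Degree: a generic line meets the surface in up to 2 points, so deg p = 2.
Observable constraints: it misses every integer gridline on the z-axis.
These observations pin down the coefficients.

2*x^2 + x*y + 3*x*z + 2*y^2 - 2*z^2 - 3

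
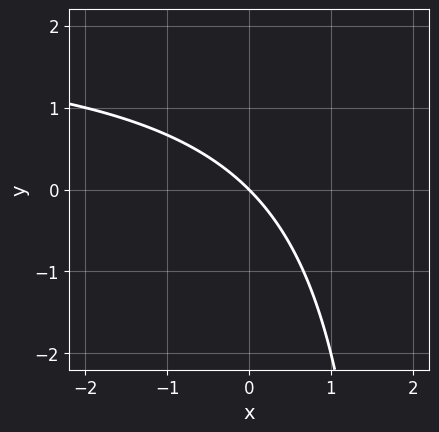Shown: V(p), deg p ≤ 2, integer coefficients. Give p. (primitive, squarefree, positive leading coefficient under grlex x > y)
deg p = 2. No degree-1 curve has this shape.
From the visible intercepts: one y-axis crossing is at y = 0; it meets the x-axis at x = 0 (among the integer gridlines).
Solving for integer coefficients yields p as stated.

x*y - 2*x - 2*y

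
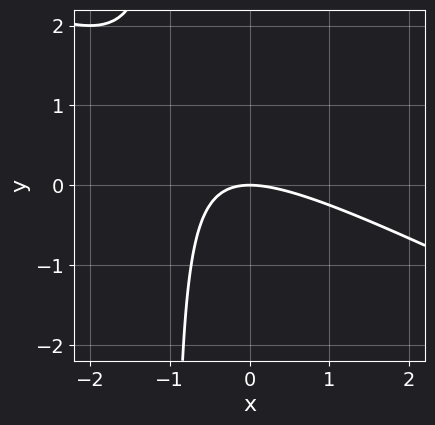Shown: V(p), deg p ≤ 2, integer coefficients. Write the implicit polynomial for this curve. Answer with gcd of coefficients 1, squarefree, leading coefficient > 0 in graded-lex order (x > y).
(a) deg p = 2. No degree-1 curve has this shape.
(b) From the axis intercepts and sections: one y-axis crossing is at y = 0; one x-axis crossing is at x = 0.
(c) Fitting integer coefficients to these (and the overall shape) gives p.

x^2 + 2*x*y + 2*y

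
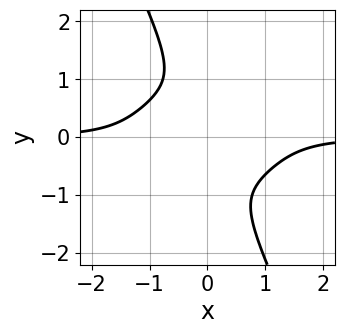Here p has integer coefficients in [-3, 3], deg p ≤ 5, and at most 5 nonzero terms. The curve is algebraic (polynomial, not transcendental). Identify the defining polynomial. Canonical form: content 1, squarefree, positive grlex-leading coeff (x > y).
1. deg p = 4. A generic line meets the curve in up to 4 points.
2. Checking where it meets the axes: it misses every integer gridline on the y-axis; it misses every integer gridline on the x-axis.
3. These observations pin down the coefficients.

x^3*y + 2*x*y^3 + y^4 + 1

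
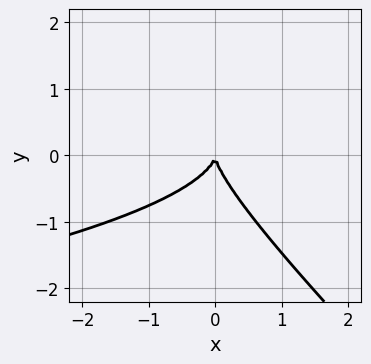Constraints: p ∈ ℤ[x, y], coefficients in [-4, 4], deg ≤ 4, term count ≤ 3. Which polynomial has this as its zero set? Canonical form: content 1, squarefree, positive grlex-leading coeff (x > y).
First, deg p = 3.
Next, from the axis intercepts and sections: one y-axis crossing is at y = 0; it crosses the x-axis at the gridline x = 0.
Finally, solving for integer coefficients yields p as stated.

x*y^2 + y^3 + x^2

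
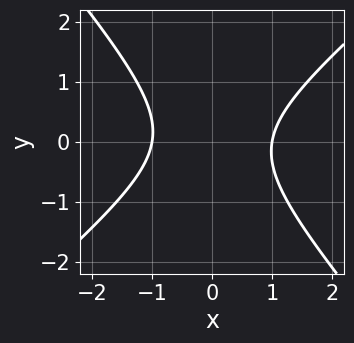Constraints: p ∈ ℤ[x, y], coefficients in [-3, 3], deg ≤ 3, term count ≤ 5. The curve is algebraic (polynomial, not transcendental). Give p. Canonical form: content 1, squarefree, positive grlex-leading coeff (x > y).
3*x^2 - x*y - 3*y^2 - 3

1. The degree is 2 — no degree-1 curve has this shape.
2. Reading off the gridlines: among the integer gridlines, it crosses the x-axis at x ∈ {-1, 1}; no y-intercept at any integer in the box.
3. The integer polynomial consistent with all of this is the stated p.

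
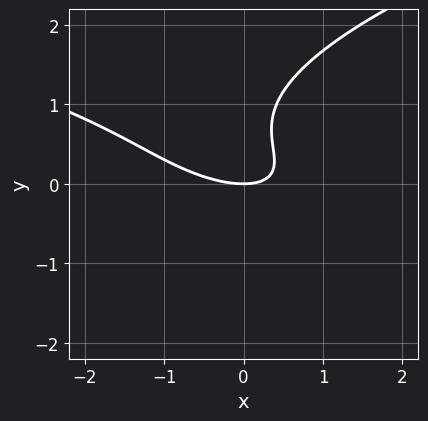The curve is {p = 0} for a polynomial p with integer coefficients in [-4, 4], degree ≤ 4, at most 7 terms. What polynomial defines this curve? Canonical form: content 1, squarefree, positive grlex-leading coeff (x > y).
2*y^3 - x^2 - 2*x*y - 3*y^2 + 2*y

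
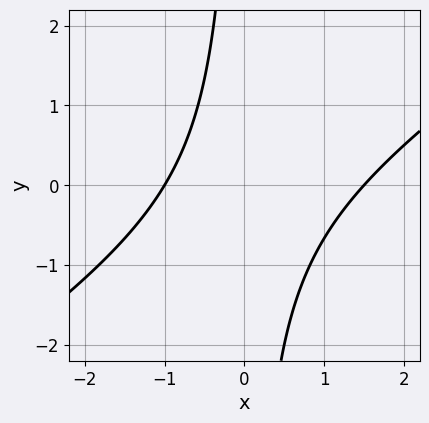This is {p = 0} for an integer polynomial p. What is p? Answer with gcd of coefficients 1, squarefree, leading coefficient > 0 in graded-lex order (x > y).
2*x^2 - 3*x*y - x - 3

First, deg p = 2.
Then, reading off the gridlines: it meets the x-axis at x = -1 (among the integer gridlines); no y-intercept at any integer in the box.
Finally, matching integer coefficients to the picture gives p.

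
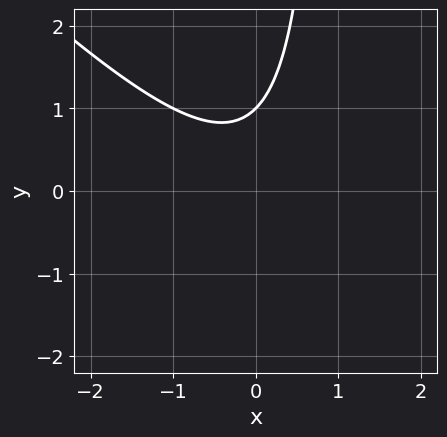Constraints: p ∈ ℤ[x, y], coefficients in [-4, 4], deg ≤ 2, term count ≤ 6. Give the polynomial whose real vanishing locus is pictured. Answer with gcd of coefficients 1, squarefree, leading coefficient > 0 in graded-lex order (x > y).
1. The degree is 2 — a generic line meets the curve in up to 2 points.
2. Checking where it meets the axes: it meets the y-axis at y = 1 (among the integer gridlines); the curve avoids every integer x-axis point in the box.
3. Fitting integer coefficients to these (and the overall shape) gives p.

x^2 + x*y - y + 1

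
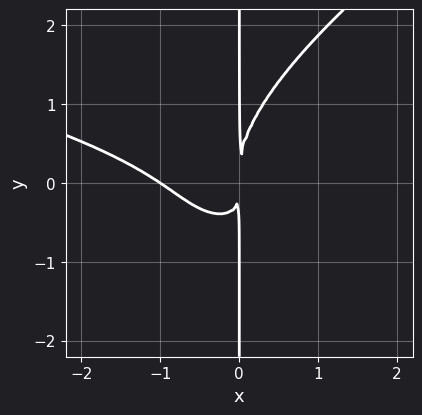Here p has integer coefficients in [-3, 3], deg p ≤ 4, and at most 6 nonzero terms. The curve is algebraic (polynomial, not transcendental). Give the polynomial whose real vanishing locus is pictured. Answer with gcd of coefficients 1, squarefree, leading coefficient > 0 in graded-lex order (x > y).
1. The degree is 4 — the shape is more complex than any degree-3 curve.
2. From the visible intercepts: it crosses the x-axis at the gridline x = -1; every point of the y-axis in the box is on the curve.
3. Matching integer coefficients to the picture gives p.

x^2*y^2 - 2*x*y^3 + 2*x^3 + 3*x^2*y + 2*x^2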